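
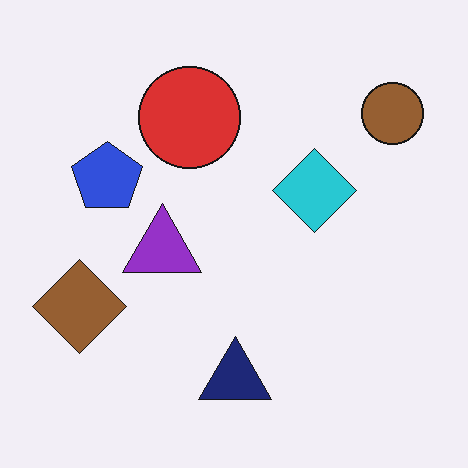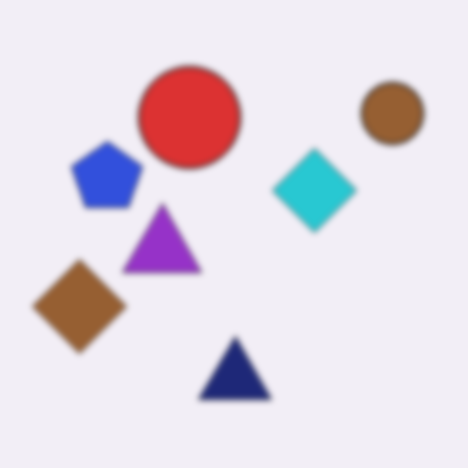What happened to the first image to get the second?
The transformation is: moderately blurred.

Shape edges and outlines are uniformly softened across the whole image.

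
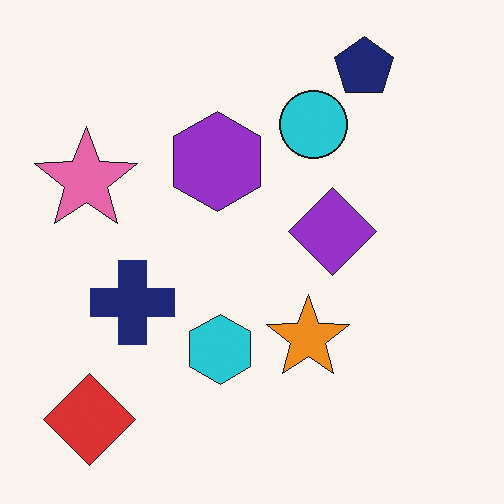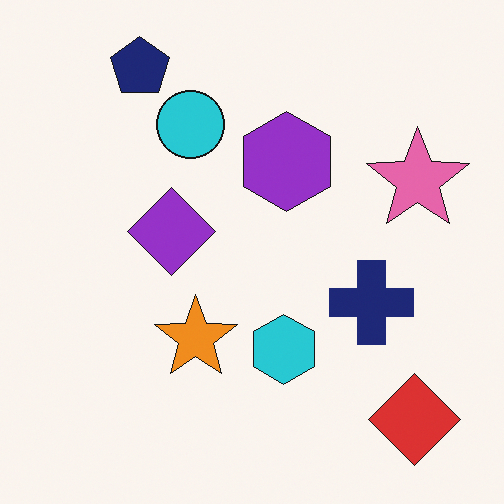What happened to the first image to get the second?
The transformation is: flipped horizontally (left ↔ right).

The pink star is in the left of the first image and the right of the second — shapes on opposite sides of the vertical midline have swapped in a mirror flip.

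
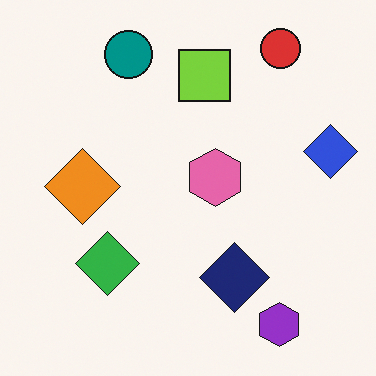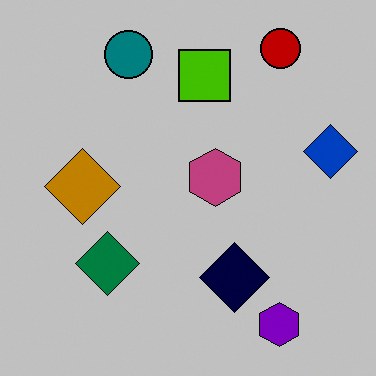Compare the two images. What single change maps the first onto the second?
Heavily posterized to just a handful of flat colors.

Each flat color has snapped to a coarser quantized level — most visibly, the near-white background has dropped to a flat grey.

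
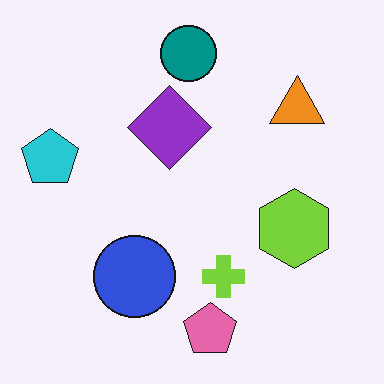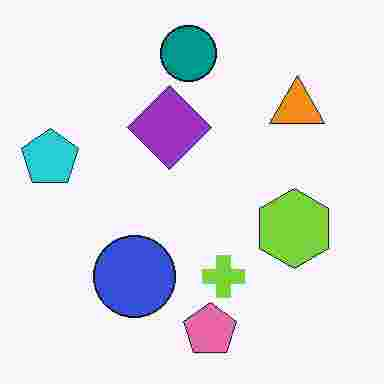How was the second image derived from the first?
The image was heavily JPEG-compressed with obvious blocking artifacts.

Blocky 8×8 compression artifacts appear around shape edges and the flat background shows ringing — characteristic JPEG degradation.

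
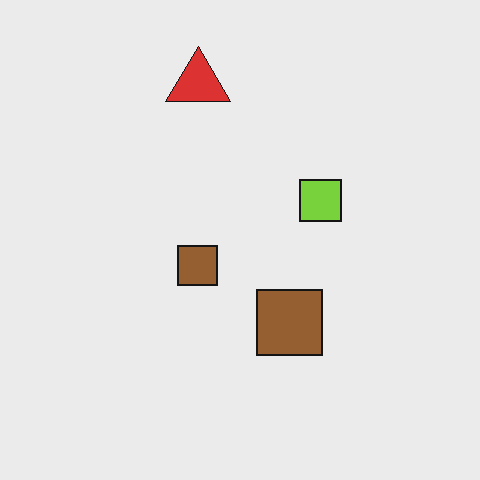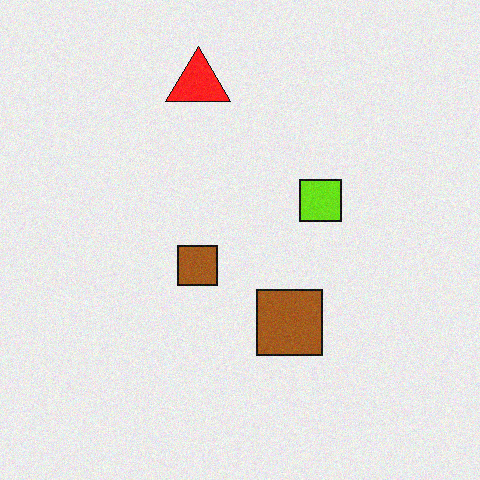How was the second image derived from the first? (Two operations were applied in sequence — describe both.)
This is the original image slightly oversaturated, then degraded with a light layer of grain.

All colors are more vivid — a global saturation change. Random speckle covers the whole image, including the flat background.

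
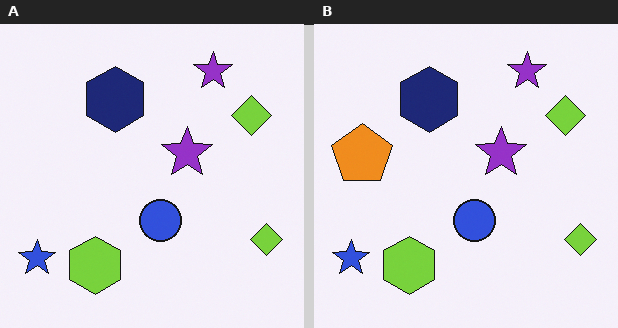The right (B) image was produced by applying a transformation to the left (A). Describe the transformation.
This is the original image overlaid with an additional orange pentagon.

An orange pentagon appears in the right (B) image that is absent from the left (A).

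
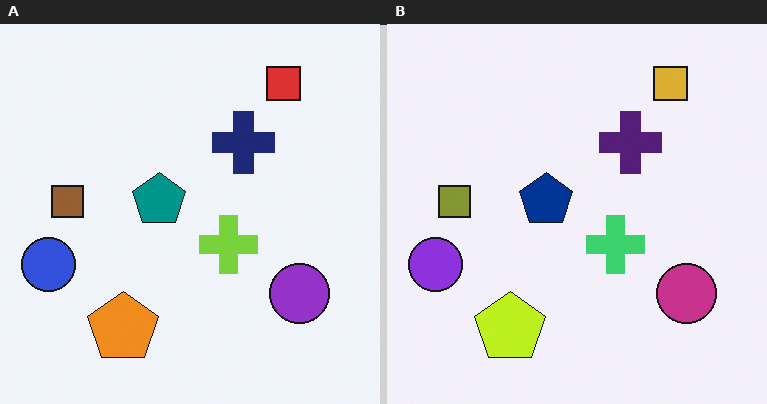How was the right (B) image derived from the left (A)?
The right (B) image is the left (A) hue-shifted slightly.

Every shape's color has rotated by the same amount around the hue wheel — a uniform hue shift.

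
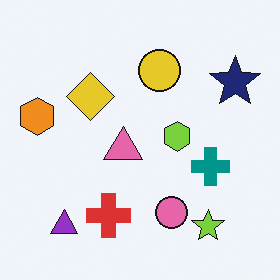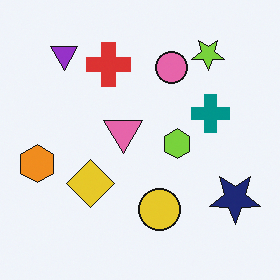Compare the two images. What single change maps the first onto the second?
The image was flipped vertically (top ↔ bottom).

The lime star is in the bottom-right of the first image and the top-right of the second — shapes on opposite sides of the horizontal midline have swapped in a mirror flip.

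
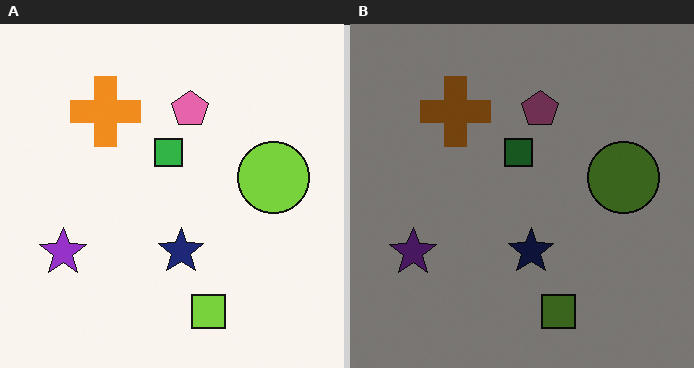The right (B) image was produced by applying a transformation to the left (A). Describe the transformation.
The right (B) image is the left (A) darkened a lot.

Every pixel — background and shapes alike — is uniformly darkened.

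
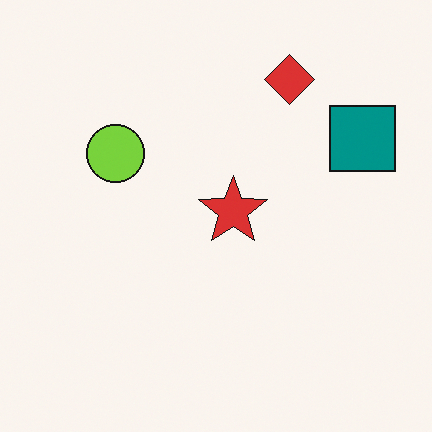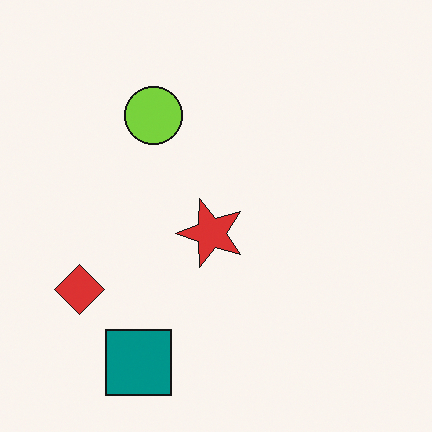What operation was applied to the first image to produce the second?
The transformation is: transposed (reflected across the top-left ↔ bottom-right diagonal).

Shapes have swapped their row and column positions — what was in the top-right is now in the bottom-left — a diagonal reflection.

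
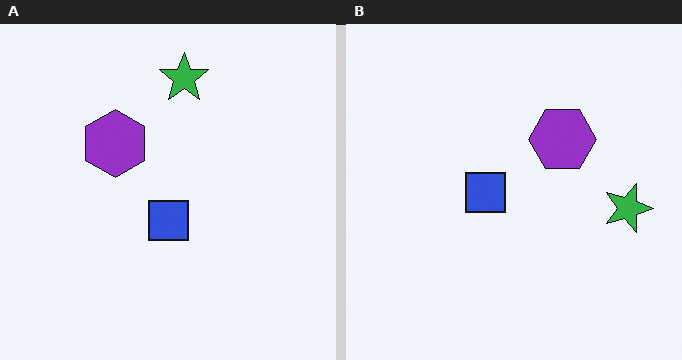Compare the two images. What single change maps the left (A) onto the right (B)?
Rotated 90° clockwise.

The green star sits in the top of the left (A) image and the right of the right (B) — consistent with a whole-image 90° clockwise rotation.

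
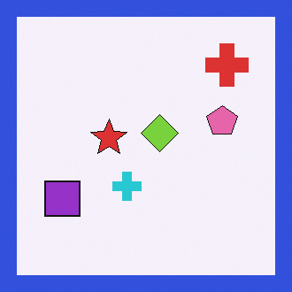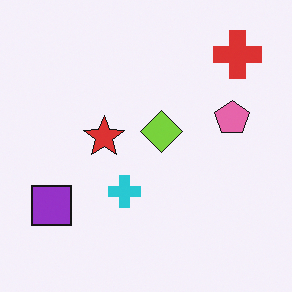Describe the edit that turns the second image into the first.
It was framed with a blue border.

A solid blue frame runs around the edge of the first image, with the content slightly shrunk inside it.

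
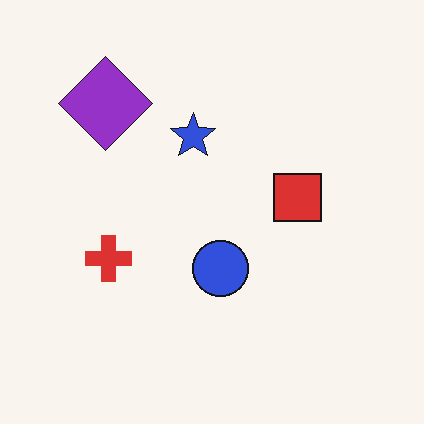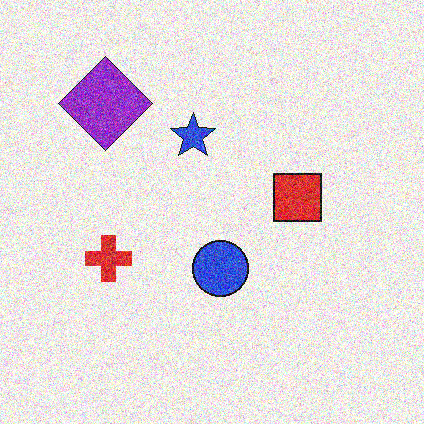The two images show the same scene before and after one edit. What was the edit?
It was degraded with a thick layer of grain.

Random speckle covers the whole image, including the flat background.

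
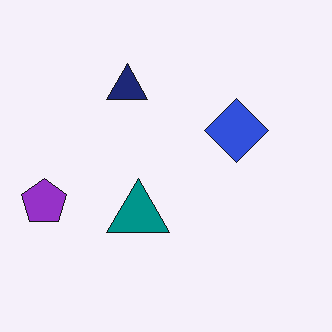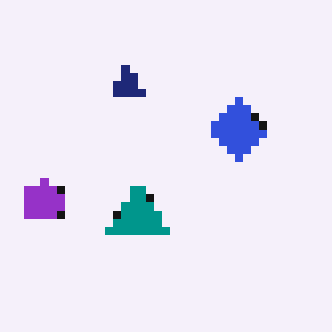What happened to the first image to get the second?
Pixelated into visible square blocks.

Shapes are reduced to large square blocks; fine edges and outlines are lost — a downscale-then-upscale (mosaic) effect.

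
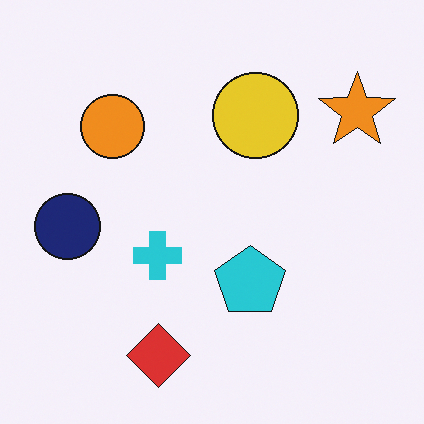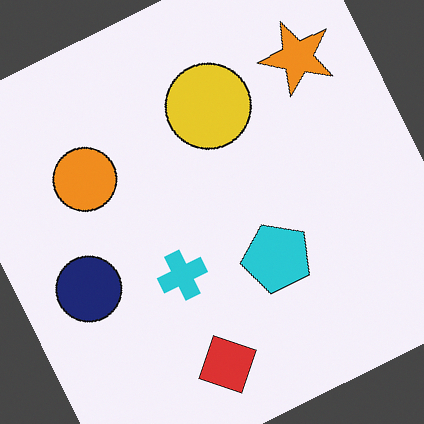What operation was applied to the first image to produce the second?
Rotated counter-clockwise by a moderate amount.

Every shape is tilted by the same angle and the image corners show triangular fill wedges — a whole-image rotation by a non-right angle.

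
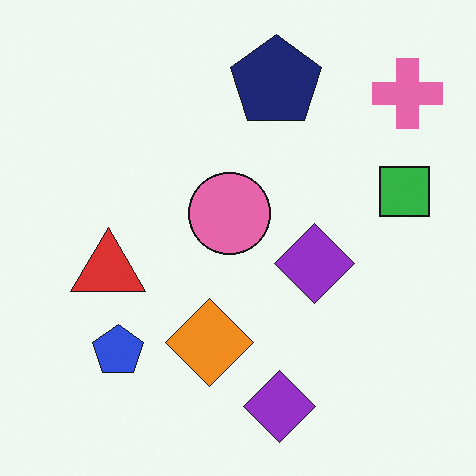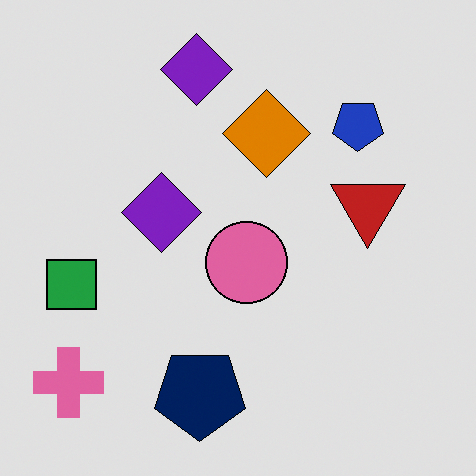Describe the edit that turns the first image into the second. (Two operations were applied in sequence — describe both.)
The transformation is: rotated 180°, then moderately posterized.

The pink cross sits in the top-right of the first image and the bottom-left of the second — consistent with a whole-image 180° rotation. Each flat color has snapped to a coarser quantized level — most visibly, the near-white background has dropped to a flat grey.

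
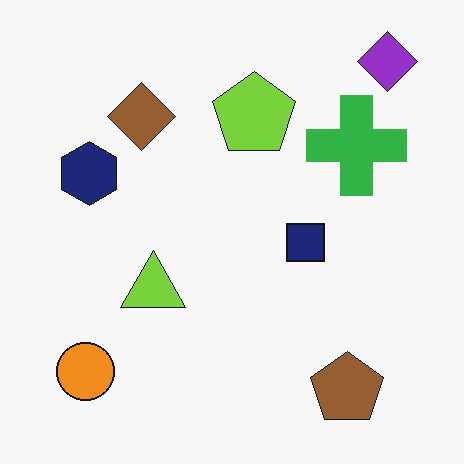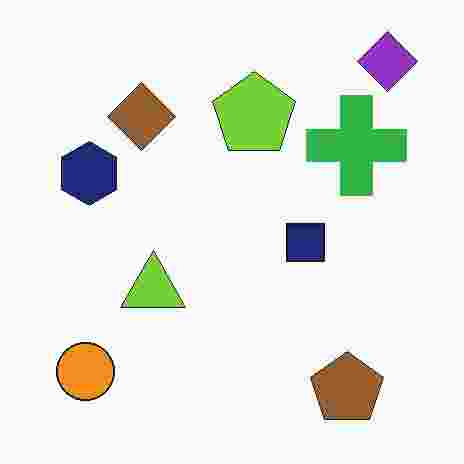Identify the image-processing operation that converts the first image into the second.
It was heavily JPEG-compressed with obvious blocking artifacts.

Blocky 8×8 compression artifacts appear around shape edges and the flat background shows ringing — characteristic JPEG degradation.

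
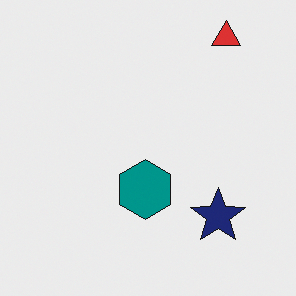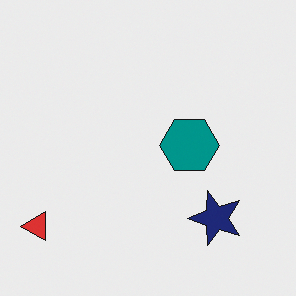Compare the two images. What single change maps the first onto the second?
The transformation is: transposed (reflected across the top-left ↔ bottom-right diagonal).

Shapes have swapped their row and column positions — what was in the top-right is now in the bottom-left — a diagonal reflection.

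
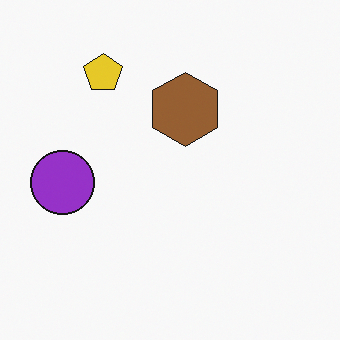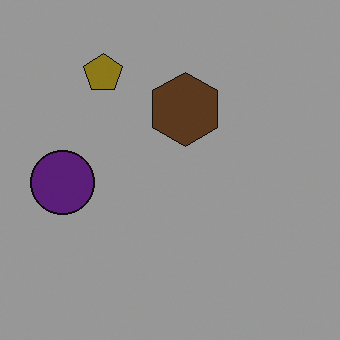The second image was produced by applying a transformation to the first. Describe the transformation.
The image was substantially darkened.

Every pixel — background and shapes alike — is uniformly darkened.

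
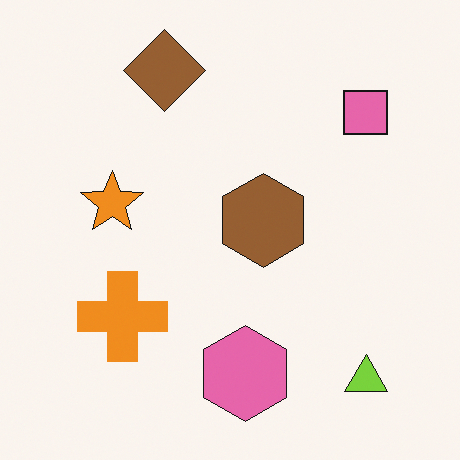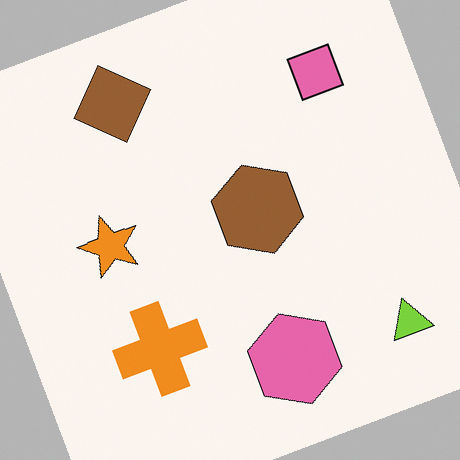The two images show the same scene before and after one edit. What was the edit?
The second image is the first rotated counter-clockwise by a clearly visible amount.

Every shape is tilted by the same angle and the image corners show triangular fill wedges — a whole-image rotation by a non-right angle.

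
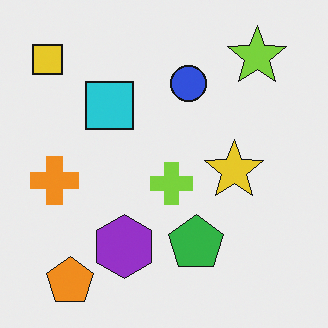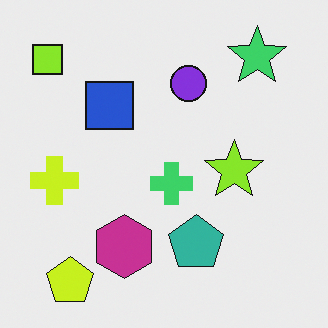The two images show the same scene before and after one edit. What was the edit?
Hue-shifted by a small amount.

Every shape's color has rotated by the same amount around the hue wheel — a uniform hue shift.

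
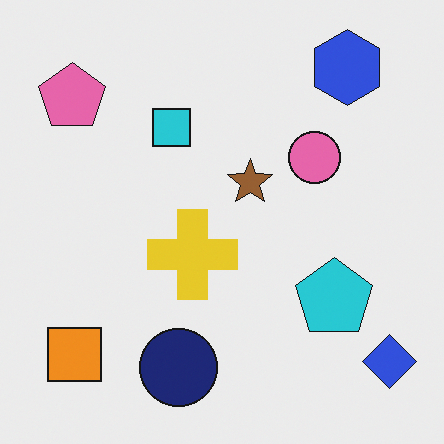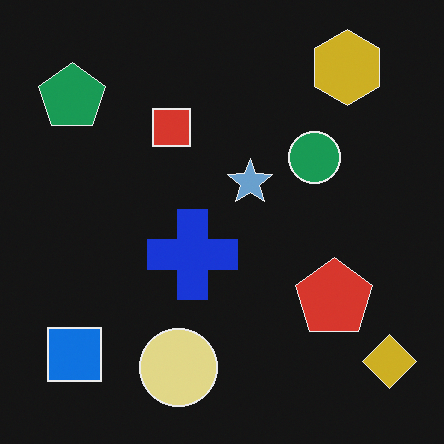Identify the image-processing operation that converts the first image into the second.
The transformation is: color-inverted (negative).

The light background has become dark and every shape's color is its complement — a photographic negative.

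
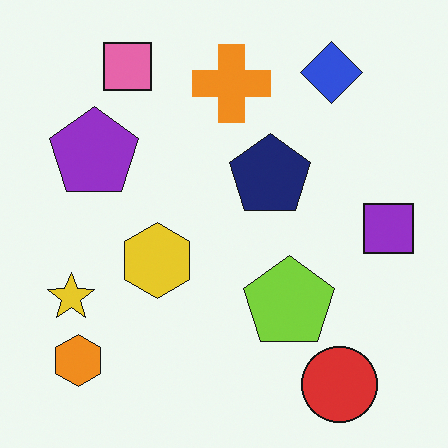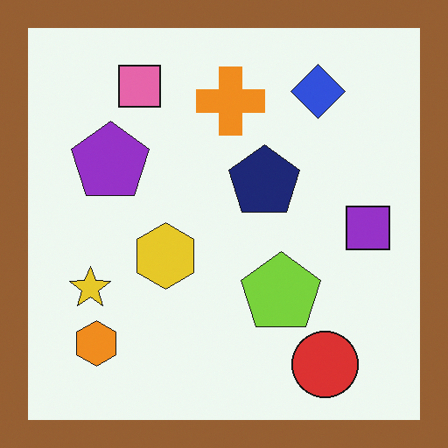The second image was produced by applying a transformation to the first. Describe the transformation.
The second image is the first framed with a brown border.

A solid brown frame runs around the edge of the second image, with the content slightly shrunk inside it.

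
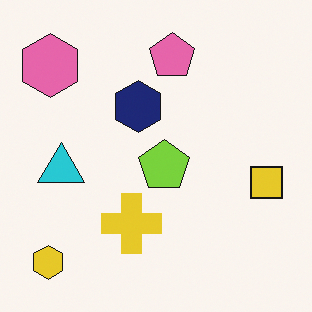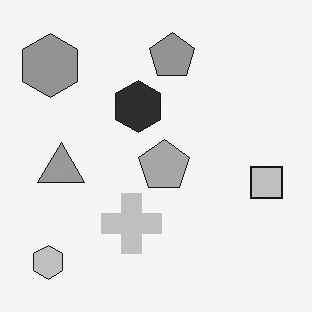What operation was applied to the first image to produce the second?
Converted to grayscale.

All color is removed — every shape is now a shade of grey.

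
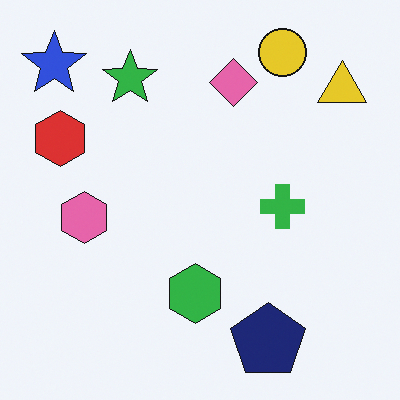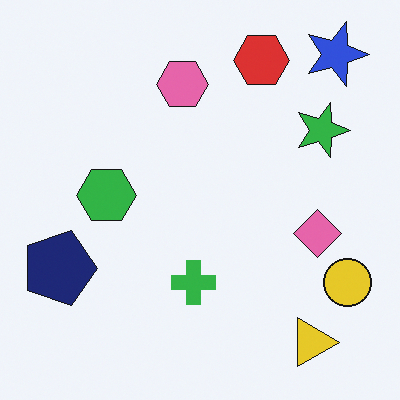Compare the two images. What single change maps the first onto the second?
It was rotated 90° clockwise.

The blue star sits in the top-left of the first image and the top-right of the second — consistent with a whole-image 90° clockwise rotation.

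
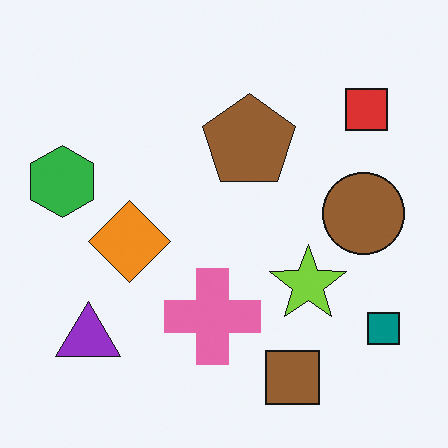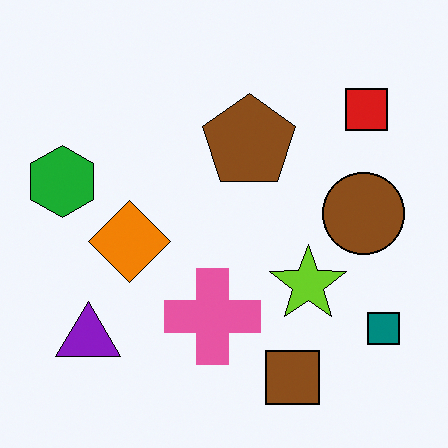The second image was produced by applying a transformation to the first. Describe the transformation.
The image was given slightly increased contrast.

Tones are pushed away from mid-grey across the whole image — a global contrast change.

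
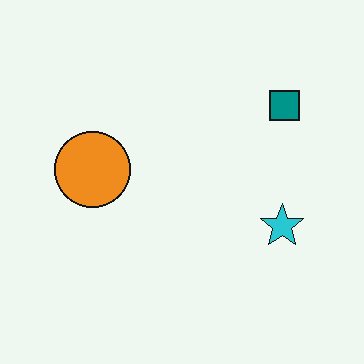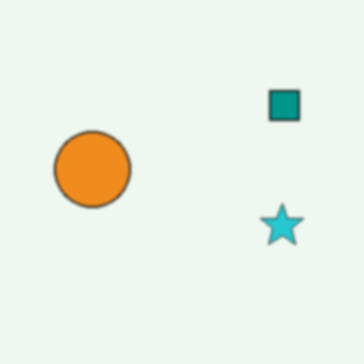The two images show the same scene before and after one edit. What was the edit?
Slightly softened.

Shape edges and outlines are uniformly softened across the whole image.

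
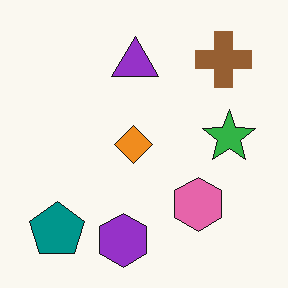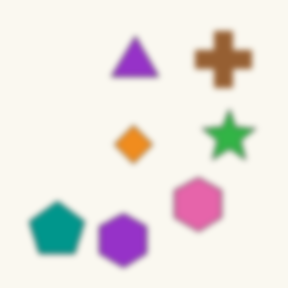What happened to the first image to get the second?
This is the original image moderately blurred.

Shape edges and outlines are uniformly softened across the whole image.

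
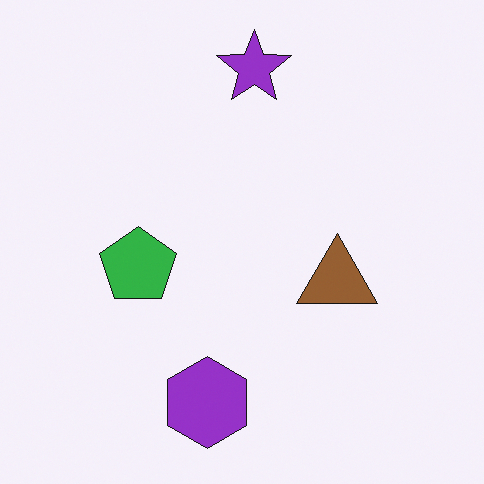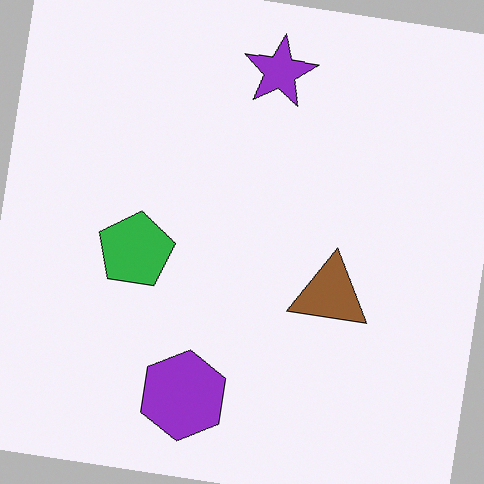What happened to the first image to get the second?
The transformation is: rotated clockwise by a slight angle.

Every shape is tilted by the same angle and the image corners show triangular fill wedges — a whole-image rotation by a non-right angle.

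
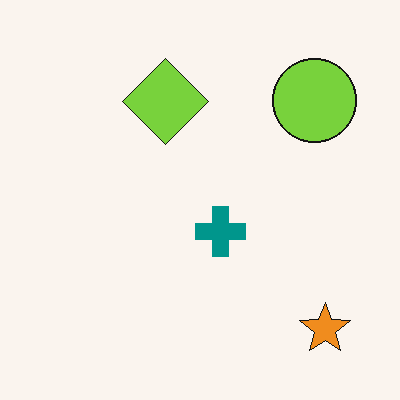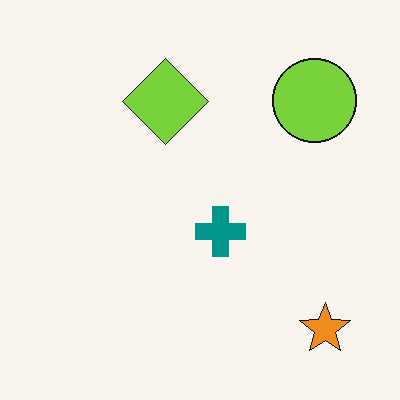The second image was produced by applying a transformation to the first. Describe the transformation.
This is the original image JPEG-compressed with visible artifacts.

Blocky 8×8 compression artifacts appear around shape edges and the flat background shows ringing — characteristic JPEG degradation.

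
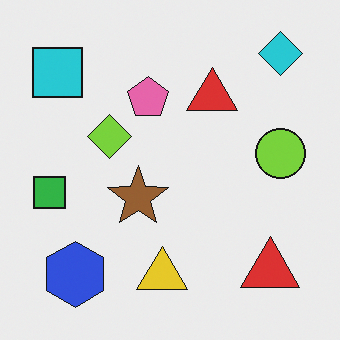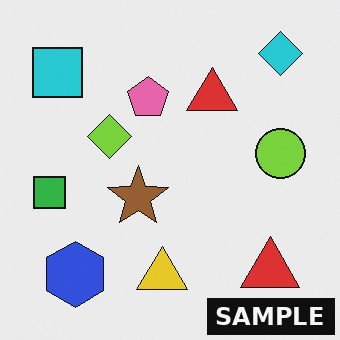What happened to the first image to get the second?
The image was watermarked with the text "SAMPLE" in the lower-right corner.

A dark label reading "SAMPLE" appears in the lower-right corner.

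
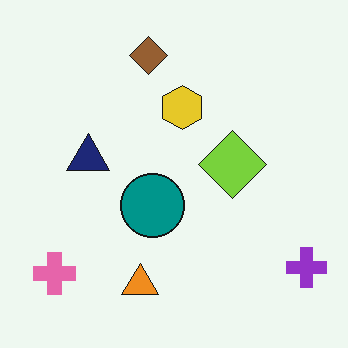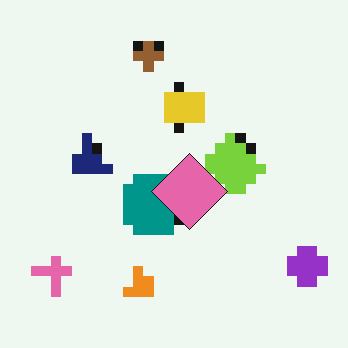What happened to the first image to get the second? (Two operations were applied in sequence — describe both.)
The second image is the first heavily pixelated into large blocks, then overlaid with an additional pink diamond.

Shapes are reduced to large square blocks; fine edges and outlines are lost — a downscale-then-upscale (mosaic) effect. A pink diamond appears in the second image that is absent from the first.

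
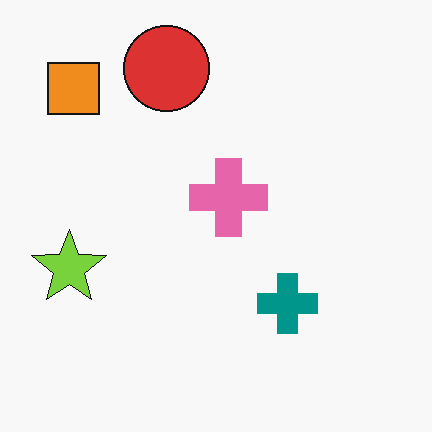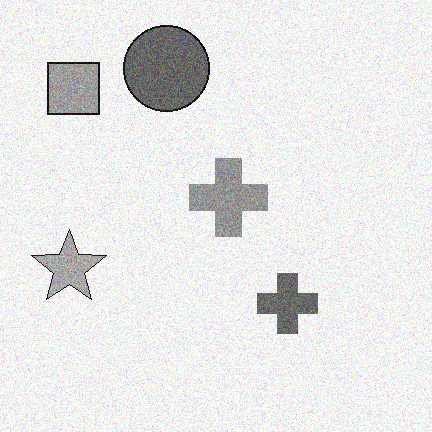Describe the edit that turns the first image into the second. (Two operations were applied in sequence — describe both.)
The transformation is: converted to grayscale, then degraded with visible gaussian noise.

All color is removed — every shape is now a shade of grey. Random speckle covers the whole image, including the flat background.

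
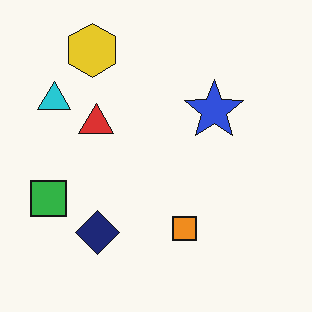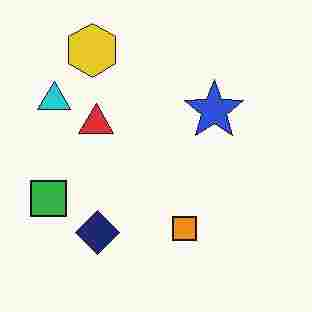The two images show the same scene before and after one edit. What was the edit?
The second image is the first heavily JPEG-compressed with obvious blocking artifacts.

Blocky 8×8 compression artifacts appear around shape edges and the flat background shows ringing — characteristic JPEG degradation.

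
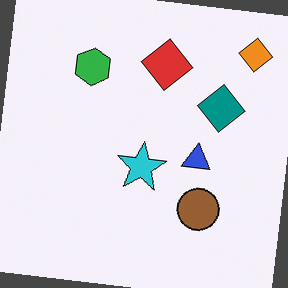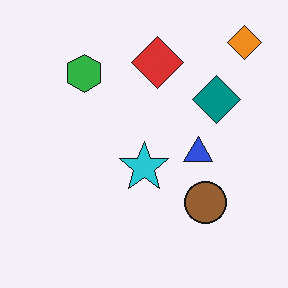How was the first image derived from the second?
The transformation is: rotated clockwise by a small amount.

Every shape is tilted by the same angle and the image corners show triangular fill wedges — a whole-image rotation by a non-right angle.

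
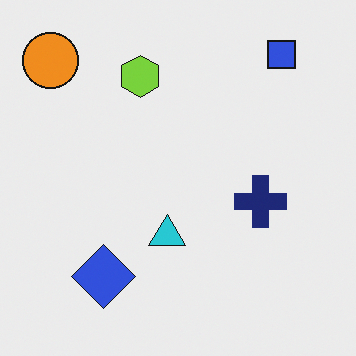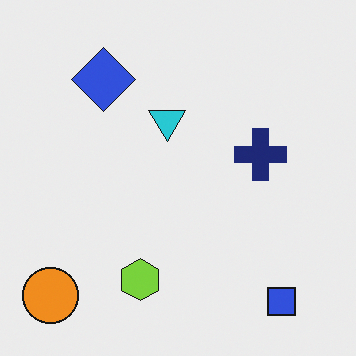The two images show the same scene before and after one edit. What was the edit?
The transformation is: flipped vertically (top ↔ bottom).

The blue square is in the top-right of the first image and the bottom-right of the second — shapes on opposite sides of the horizontal midline have swapped in a mirror flip.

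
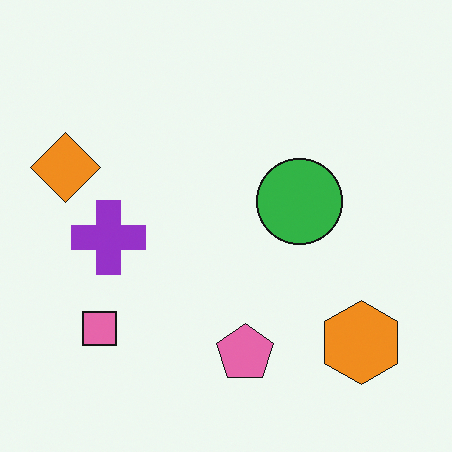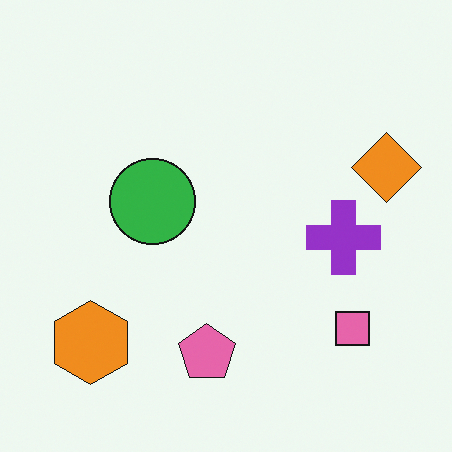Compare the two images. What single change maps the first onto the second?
The image was flipped horizontally (left ↔ right).

The orange diamond is in the left of the first image and the right of the second — shapes on opposite sides of the vertical midline have swapped in a mirror flip.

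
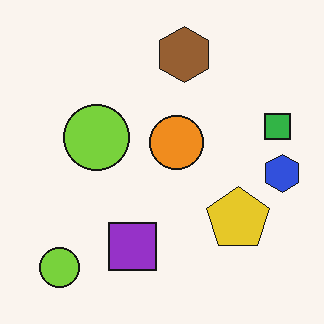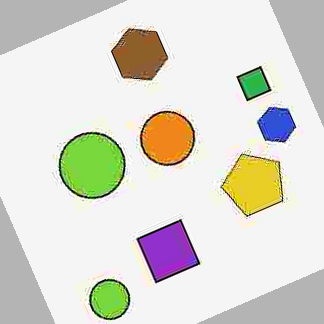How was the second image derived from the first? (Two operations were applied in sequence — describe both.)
The image was heavily JPEG-compressed with obvious blocking artifacts, then rotated counter-clockwise by a moderate amount.

Blocky 8×8 compression artifacts appear around shape edges and the flat background shows ringing — characteristic JPEG degradation. Every shape is tilted by the same angle and the image corners show triangular fill wedges — a whole-image rotation by a non-right angle.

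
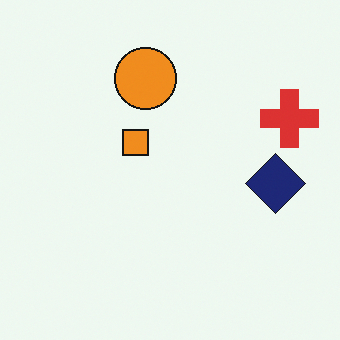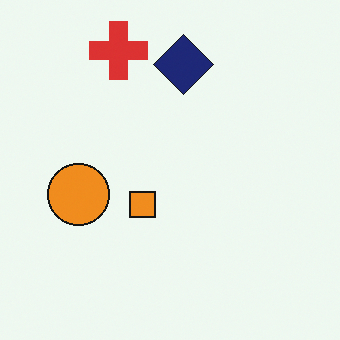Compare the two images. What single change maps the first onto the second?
The transformation is: rotated 90° counter-clockwise.

The red cross sits in the right of the first image and the top of the second — consistent with a whole-image 90° counter-clockwise rotation.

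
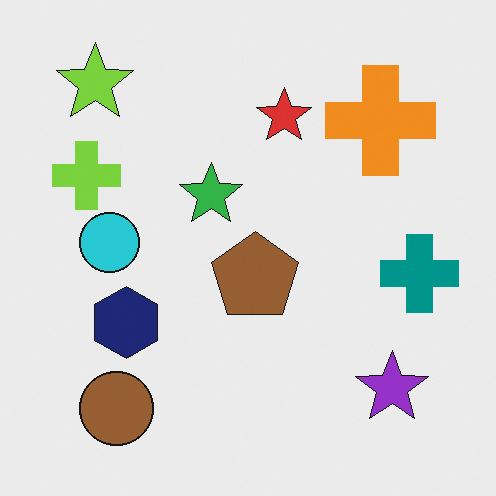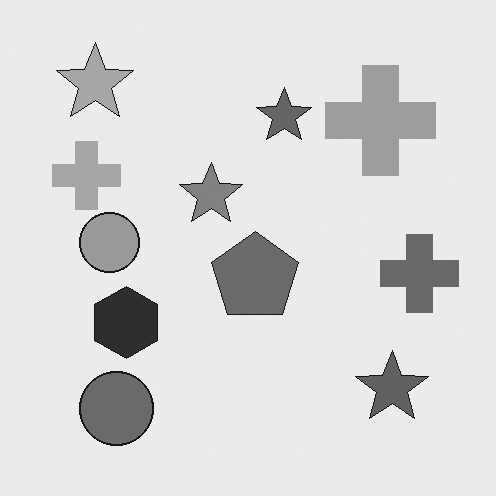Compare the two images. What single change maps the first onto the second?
Converted to grayscale.

All color is removed — every shape is now a shade of grey.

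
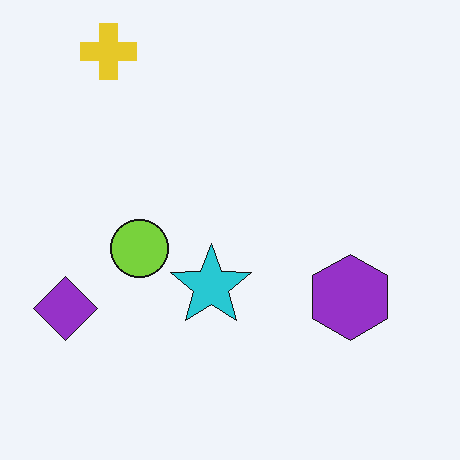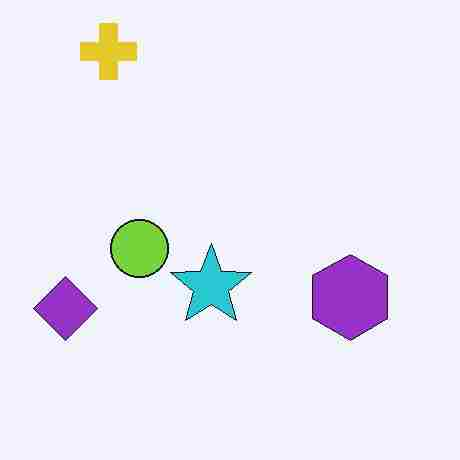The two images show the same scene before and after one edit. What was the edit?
The second image is the first heavily JPEG-compressed with obvious blocking artifacts.

Blocky 8×8 compression artifacts appear around shape edges and the flat background shows ringing — characteristic JPEG degradation.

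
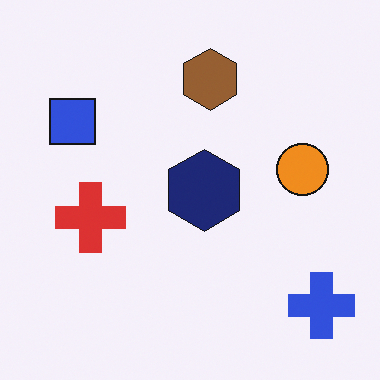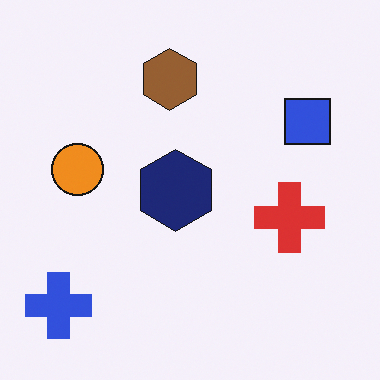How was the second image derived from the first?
The second image is the first flipped horizontally (left ↔ right).

The blue cross is in the bottom-right of the first image and the bottom-left of the second — shapes on opposite sides of the vertical midline have swapped in a mirror flip.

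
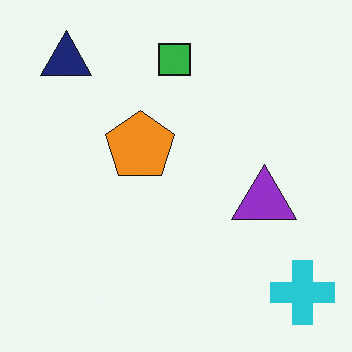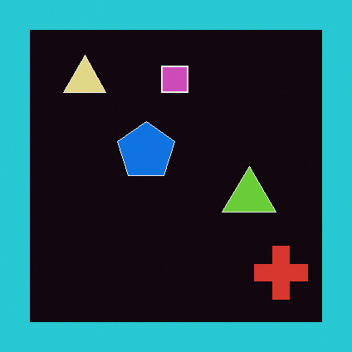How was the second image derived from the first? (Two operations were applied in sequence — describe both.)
The transformation is: color-inverted (negative), then framed with a cyan border.

The light background has become dark and every shape's color is its complement — a photographic negative. A solid cyan frame runs around the edge of the second image, with the content slightly shrunk inside it.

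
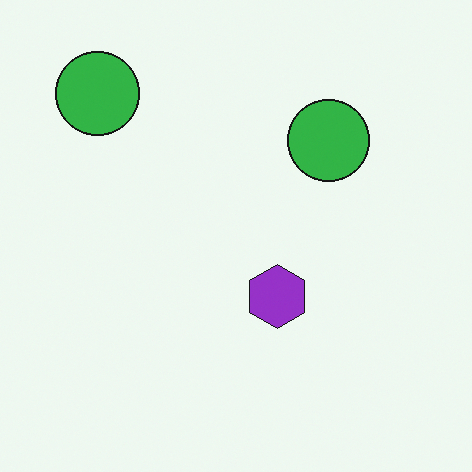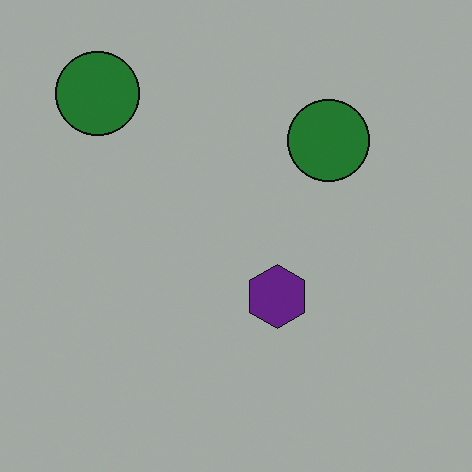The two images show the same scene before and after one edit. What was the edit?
Substantially darkened.

Every pixel — background and shapes alike — is uniformly darkened.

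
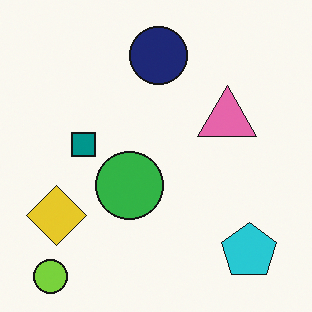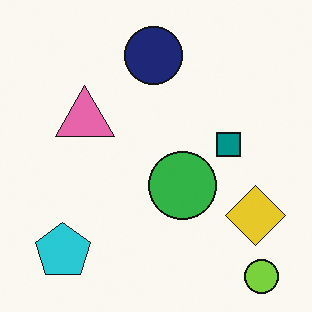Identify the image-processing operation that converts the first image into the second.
The transformation is: flipped horizontally (left ↔ right).

The lime circle is in the bottom-left of the first image and the bottom-right of the second — shapes on opposite sides of the vertical midline have swapped in a mirror flip.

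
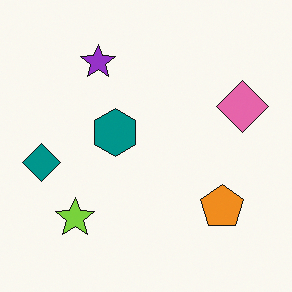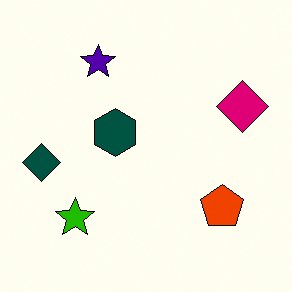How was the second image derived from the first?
This is the original image given much higher contrast.

Tones are pushed away from mid-grey across the whole image — a global contrast change.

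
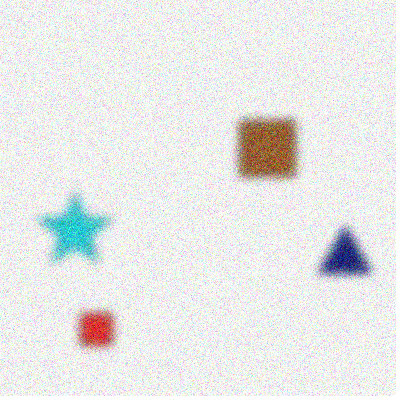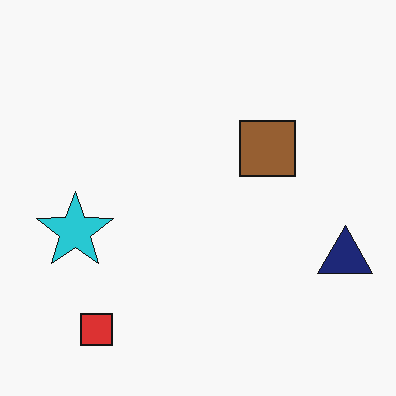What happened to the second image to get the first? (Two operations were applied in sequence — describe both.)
The image was strongly gaussian-blurred, then degraded with moderate additive noise.

Shape edges and outlines are uniformly softened across the whole image. Random speckle covers the whole image, including the flat background.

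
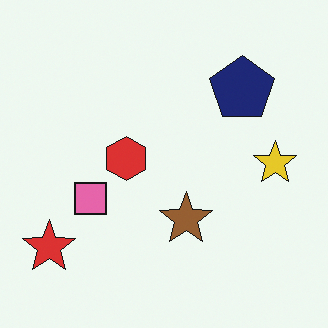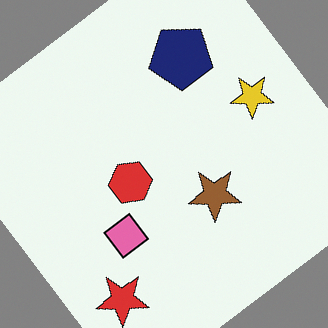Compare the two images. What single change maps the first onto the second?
Rotated counter-clockwise by a large amount — several tens of degrees.

Every shape is tilted by the same angle and the image corners show triangular fill wedges — a whole-image rotation by a non-right angle.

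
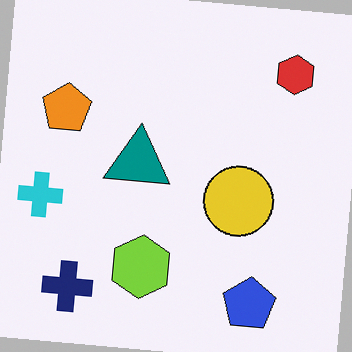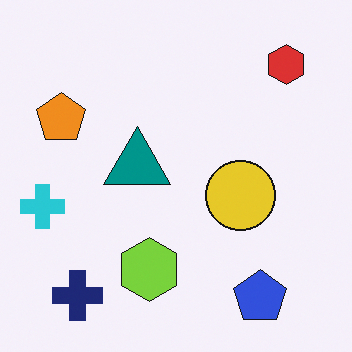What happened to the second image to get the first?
The transformation is: rotated clockwise by a few degrees.

Every shape is tilted by the same angle and the image corners show triangular fill wedges — a whole-image rotation by a non-right angle.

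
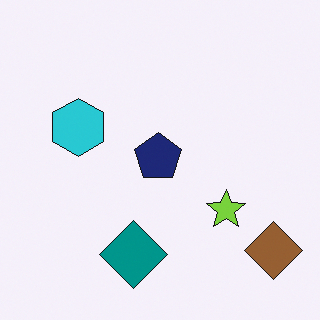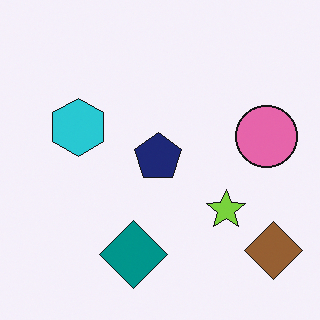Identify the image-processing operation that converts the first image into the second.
It was overlaid with an additional pink circle.

A pink circle appears in the second image that is absent from the first.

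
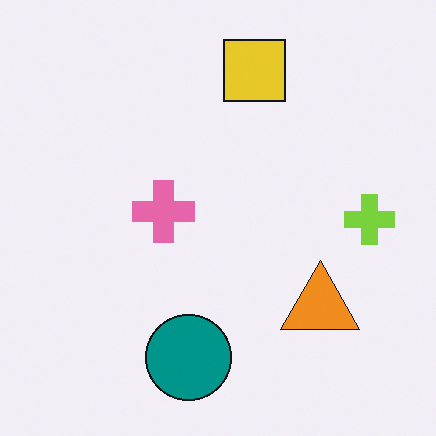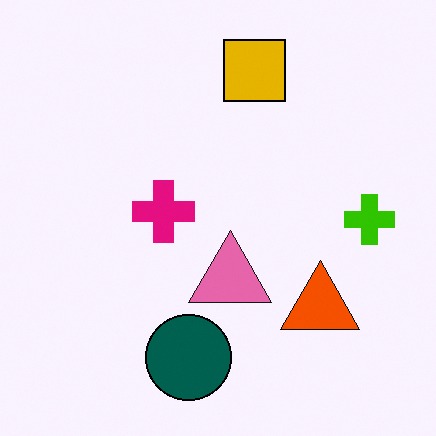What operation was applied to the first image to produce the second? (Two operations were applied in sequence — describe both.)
It was boosted in contrast, then overlaid with an additional pink triangle.

Tones are pushed away from mid-grey across the whole image — a global contrast change. A pink triangle appears in the second image that is absent from the first.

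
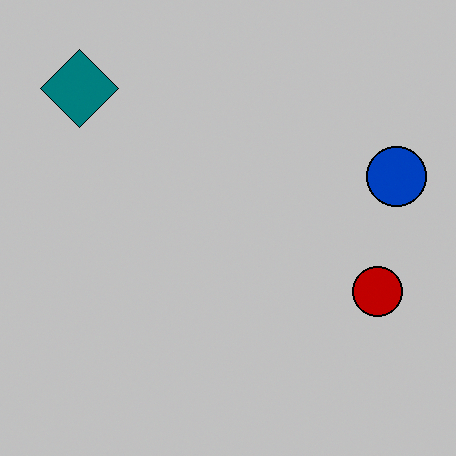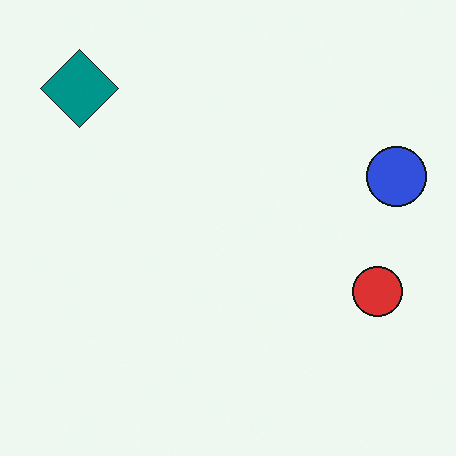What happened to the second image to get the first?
This is the original image aggressively posterized.

Each flat color has snapped to a coarser quantized level — most visibly, the near-white background has dropped to a flat grey.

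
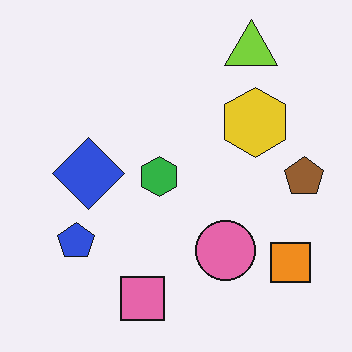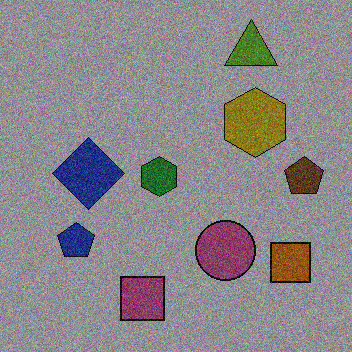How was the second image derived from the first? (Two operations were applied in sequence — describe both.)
This is the original image noticeably darkened, then degraded with visible gaussian noise.

Every pixel — background and shapes alike — is uniformly darkened. Random speckle covers the whole image, including the flat background.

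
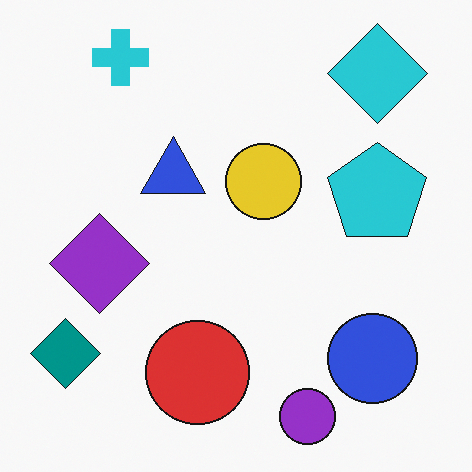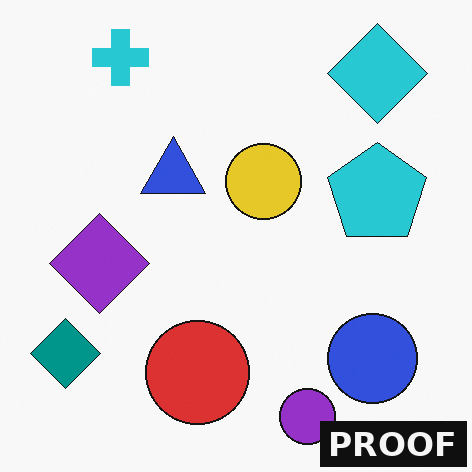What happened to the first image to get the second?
It was watermarked with the text "PROOF" in the lower-right corner.

A dark label reading "PROOF" appears in the lower-right corner.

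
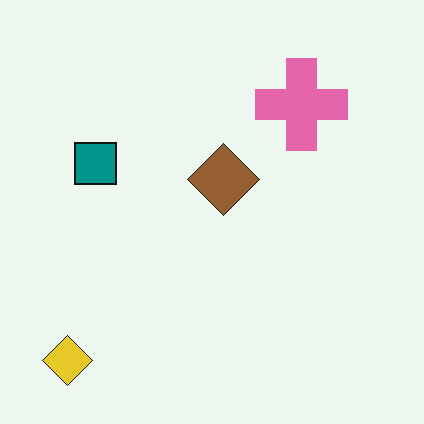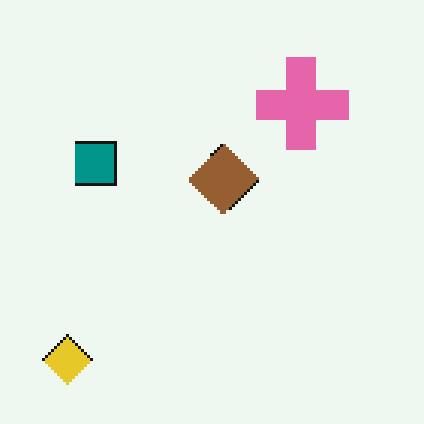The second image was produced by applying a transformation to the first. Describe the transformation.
The image was lightly pixelated (a mild mosaic effect).

Shapes are reduced to large square blocks; fine edges and outlines are lost — a downscale-then-upscale (mosaic) effect.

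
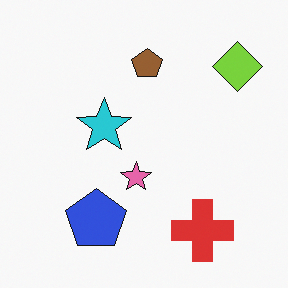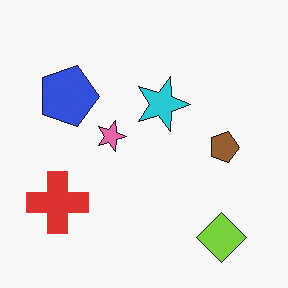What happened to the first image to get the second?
The transformation is: rotated 90° clockwise.

The lime diamond sits in the top-right of the first image and the bottom-right of the second — consistent with a whole-image 90° clockwise rotation.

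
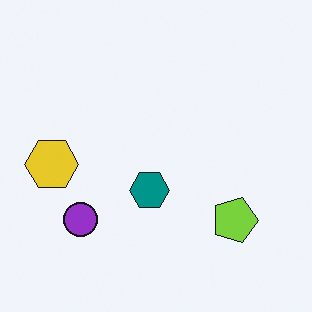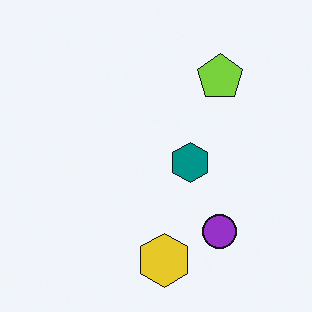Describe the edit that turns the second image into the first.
This is the original image rotated 90° clockwise.

The yellow hexagon sits in the bottom of the second image and the left of the first — consistent with a whole-image 90° clockwise rotation.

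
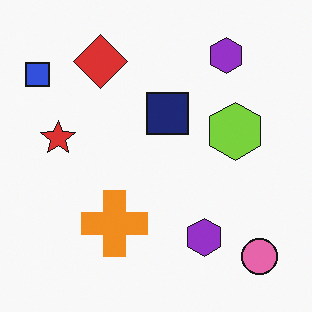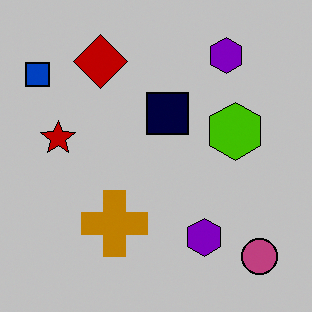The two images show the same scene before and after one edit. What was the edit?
This is the original image heavily posterized to just a handful of flat colors.

Each flat color has snapped to a coarser quantized level — most visibly, the near-white background has dropped to a flat grey.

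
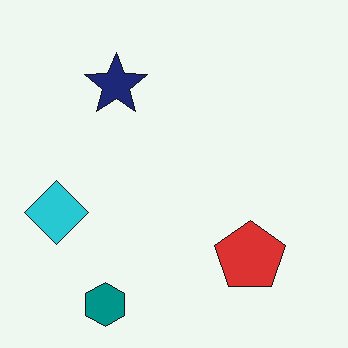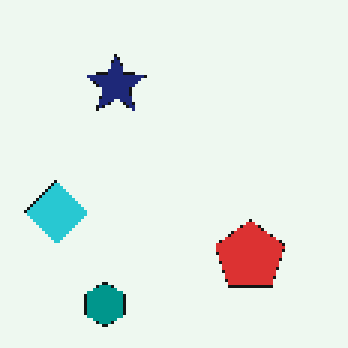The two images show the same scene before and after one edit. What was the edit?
It was mildly pixelated.

Shapes are reduced to large square blocks; fine edges and outlines are lost — a downscale-then-upscale (mosaic) effect.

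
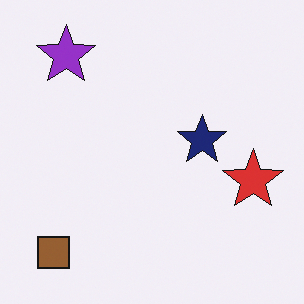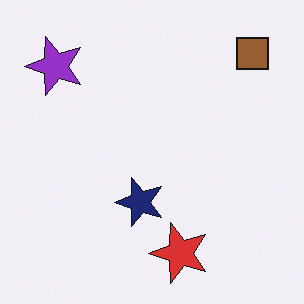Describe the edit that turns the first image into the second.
This is the original image transposed (reflected across the top-left ↔ bottom-right diagonal).

Shapes have swapped their row and column positions — what was in the top-right is now in the bottom-left — a diagonal reflection.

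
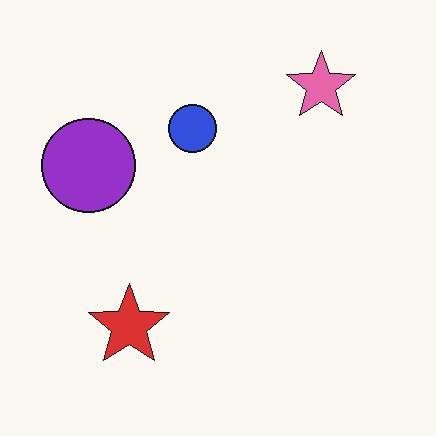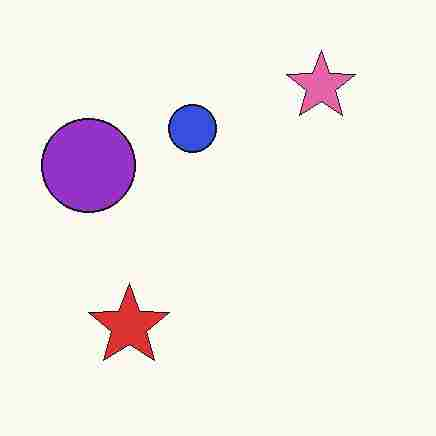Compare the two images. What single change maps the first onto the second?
The image was degraded with heavy JPEG compression.

Blocky 8×8 compression artifacts appear around shape edges and the flat background shows ringing — characteristic JPEG degradation.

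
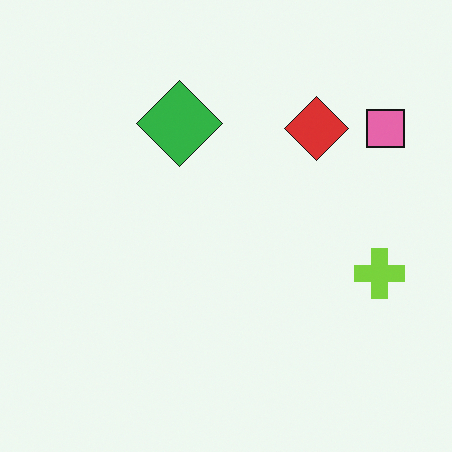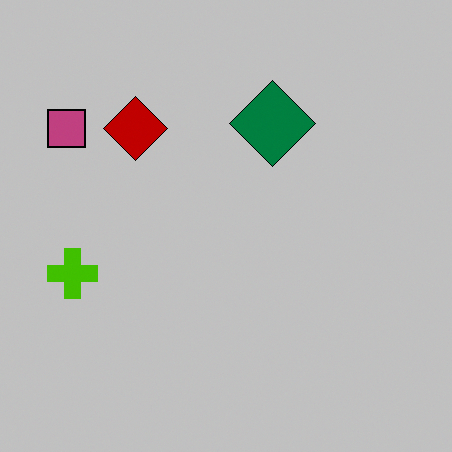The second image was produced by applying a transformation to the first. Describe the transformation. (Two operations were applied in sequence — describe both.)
The transformation is: flipped horizontally (left ↔ right), then heavily posterized to just a handful of flat colors.

The pink square is in the top-right of the first image and the top-left of the second — shapes on opposite sides of the vertical midline have swapped in a mirror flip. Each flat color has snapped to a coarser quantized level — most visibly, the near-white background has dropped to a flat grey.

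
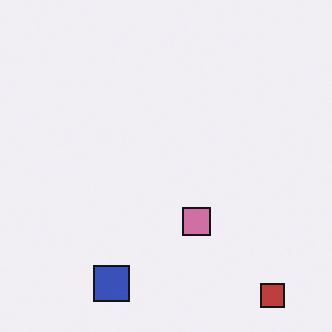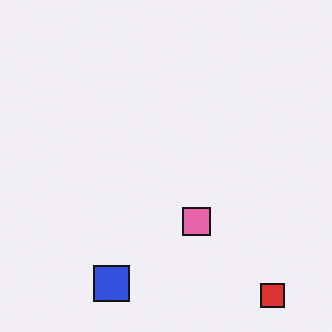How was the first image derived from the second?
The first image is the second slightly desaturated.

All colors are more muted and greyish — a global saturation change.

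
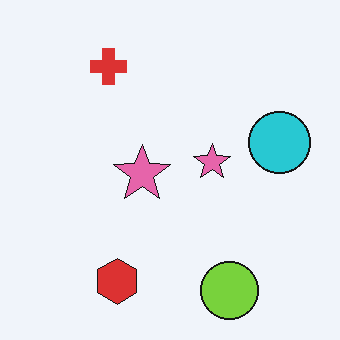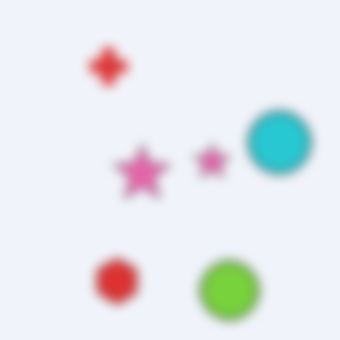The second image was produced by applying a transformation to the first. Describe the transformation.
This is the original image strongly gaussian-blurred.

Shape edges and outlines are uniformly softened across the whole image.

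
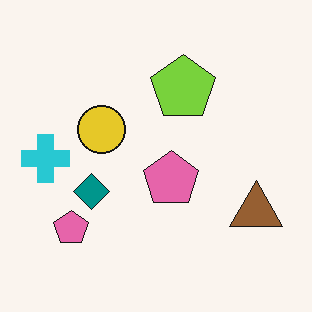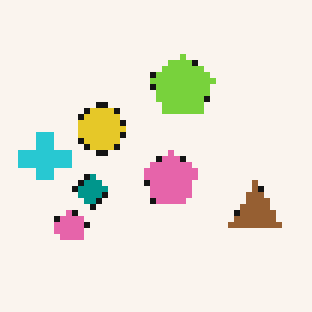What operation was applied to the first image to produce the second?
It was moderately pixelated.

Shapes are reduced to large square blocks; fine edges and outlines are lost — a downscale-then-upscale (mosaic) effect.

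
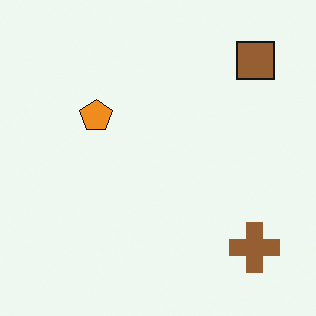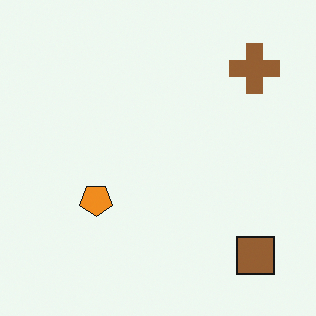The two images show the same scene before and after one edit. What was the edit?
The transformation is: flipped vertically (top ↔ bottom).

The brown square is in the top-right of the first image and the bottom-right of the second — shapes on opposite sides of the horizontal midline have swapped in a mirror flip.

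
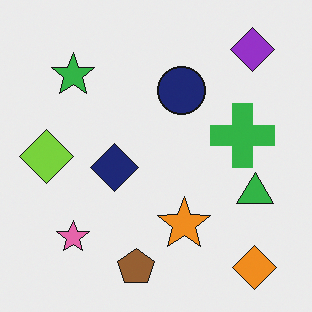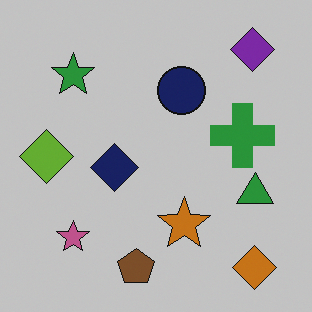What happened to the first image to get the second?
The second image is the first darkened a little.

Every pixel — background and shapes alike — is uniformly darkened.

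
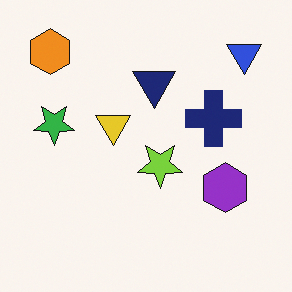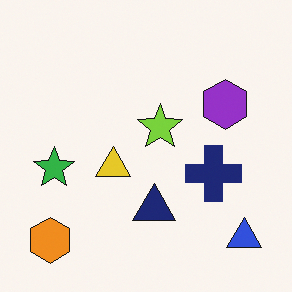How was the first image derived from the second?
The transformation is: flipped vertically (top ↔ bottom).

The orange hexagon is in the bottom-left of the second image and the top-left of the first — shapes on opposite sides of the horizontal midline have swapped in a mirror flip.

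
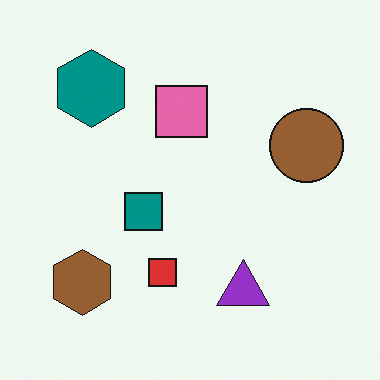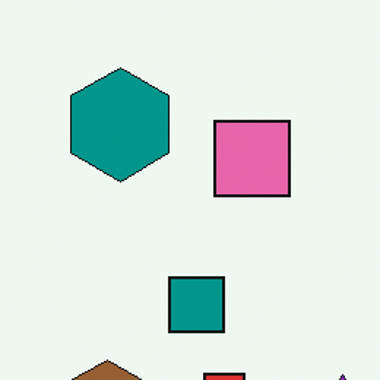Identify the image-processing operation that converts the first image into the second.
It was cropped to a modestly smaller region and rescaled.

The visible shapes are larger and the field of view is narrower; shapes near the original edges may be partly or wholly outside the frame — a crop-and-rescale.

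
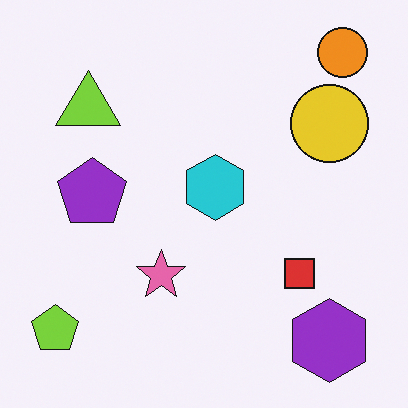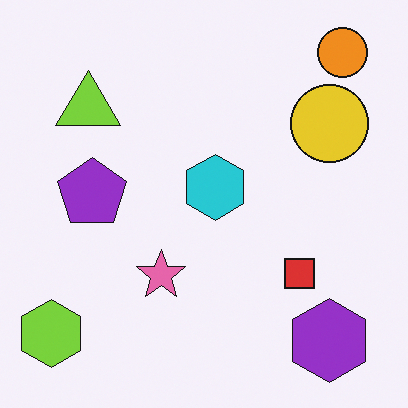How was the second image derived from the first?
The transformation is: overlaid with an additional lime hexagon.

A lime hexagon appears in the second image that is absent from the first.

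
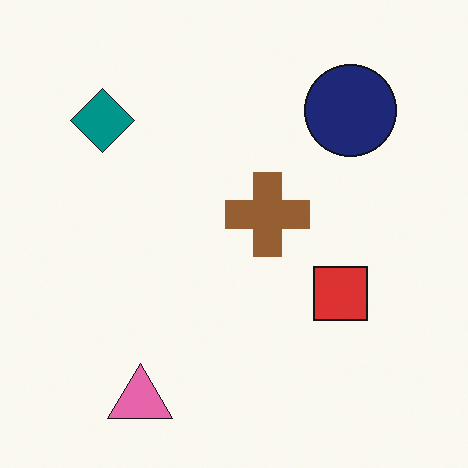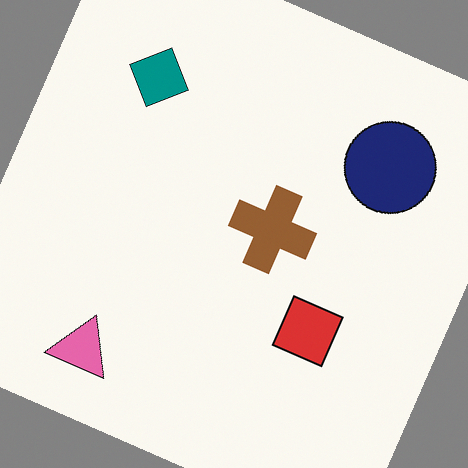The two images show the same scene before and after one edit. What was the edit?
The second image is the first rotated clockwise by a clearly visible amount.

Every shape is tilted by the same angle and the image corners show triangular fill wedges — a whole-image rotation by a non-right angle.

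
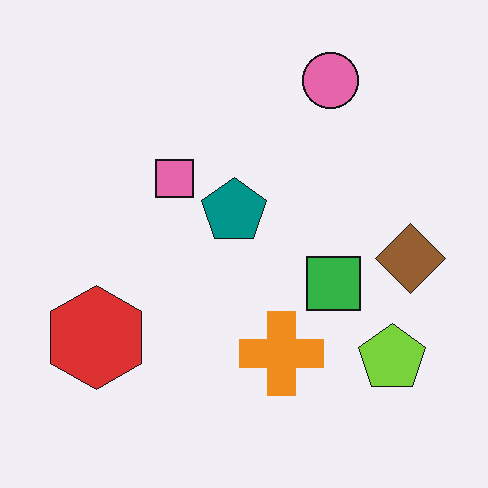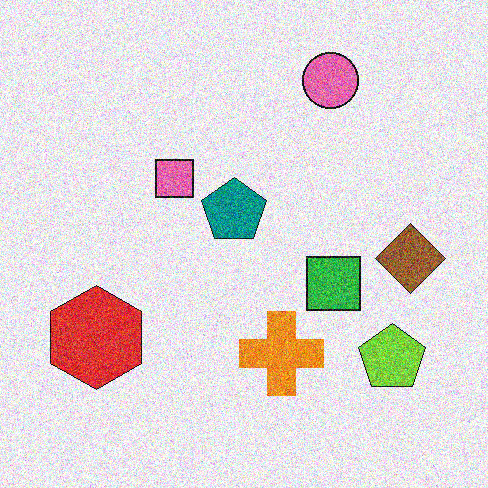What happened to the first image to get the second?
Degraded with a thick layer of grain.

Random speckle covers the whole image, including the flat background.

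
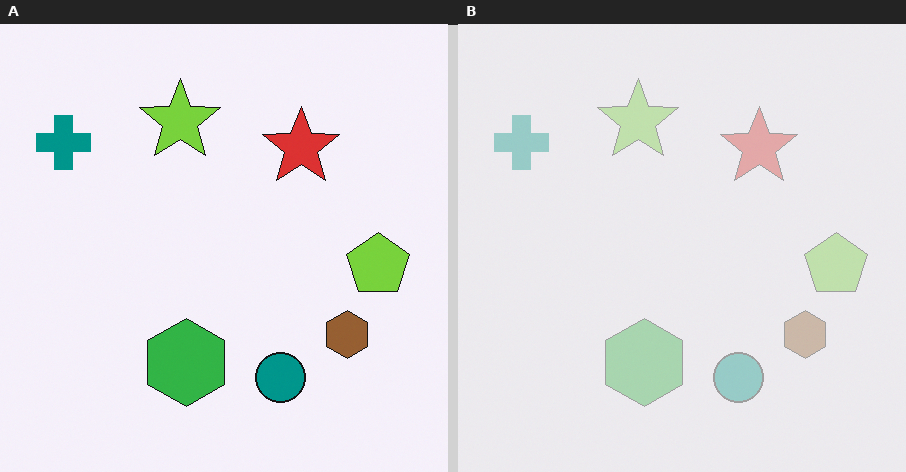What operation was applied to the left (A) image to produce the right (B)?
This is the original image given much lower contrast.

Tones are pushed toward mid-grey across the whole image — a global contrast change.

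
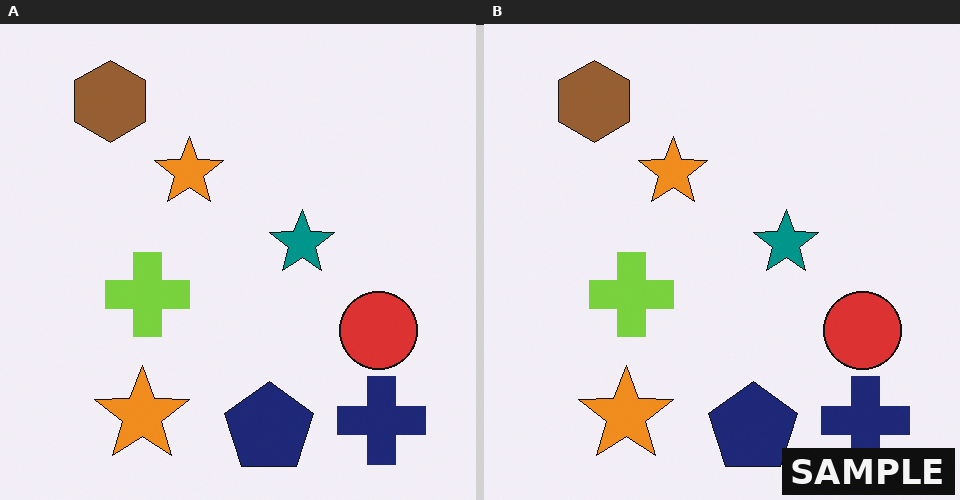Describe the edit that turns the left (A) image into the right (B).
Watermarked with the text "SAMPLE" in the lower-right corner.

A dark label reading "SAMPLE" appears in the lower-right corner.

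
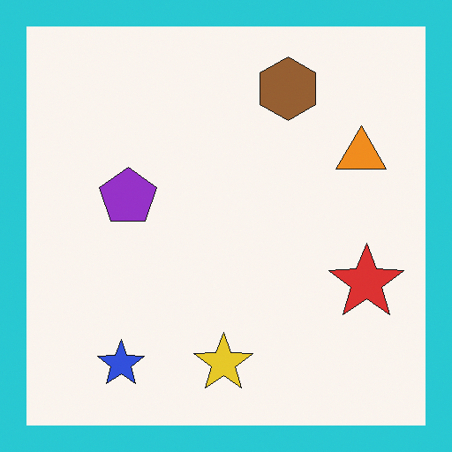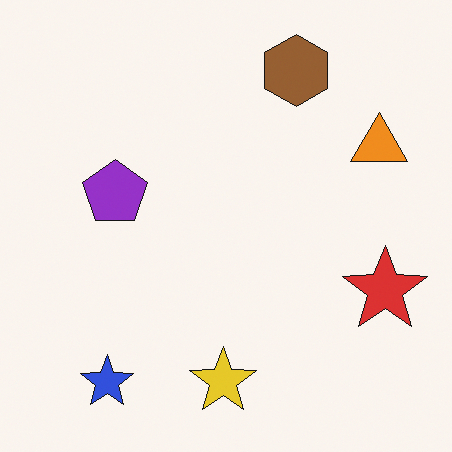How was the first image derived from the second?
The transformation is: framed with a cyan border.

A solid cyan frame runs around the edge of the first image, with the content slightly shrunk inside it.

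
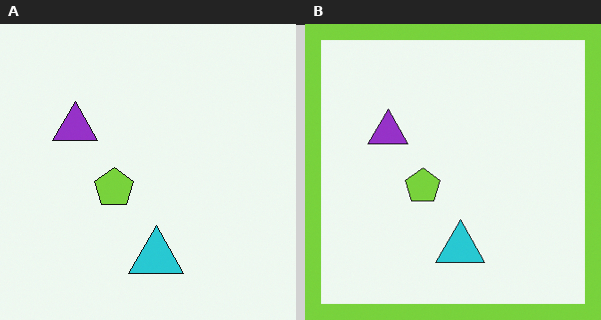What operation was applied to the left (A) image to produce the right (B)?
The right (B) image is the left (A) framed with a lime border.

A solid lime frame runs around the edge of the right (B) image, with the content slightly shrunk inside it.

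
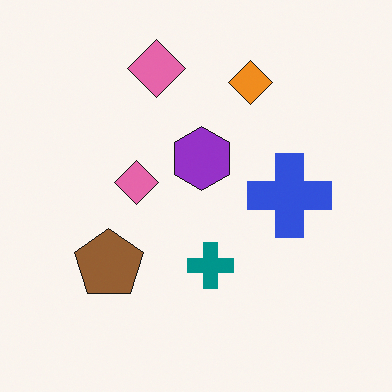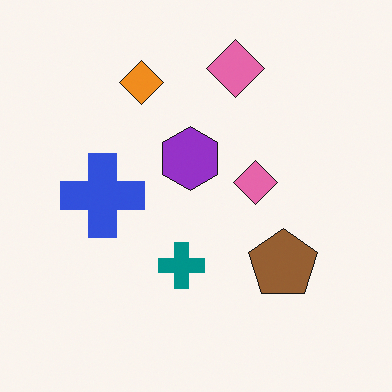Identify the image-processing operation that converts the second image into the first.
This is the original image flipped horizontally (left ↔ right).

The blue cross is in the left of the second image and the right of the first — shapes on opposite sides of the vertical midline have swapped in a mirror flip.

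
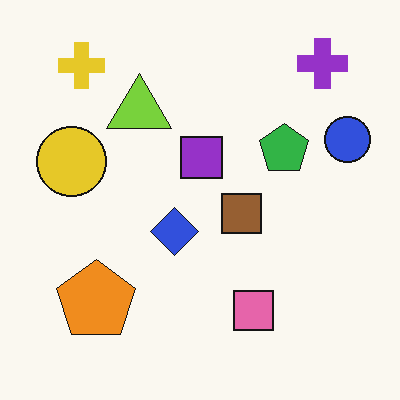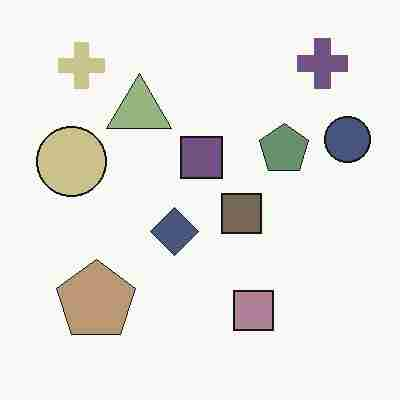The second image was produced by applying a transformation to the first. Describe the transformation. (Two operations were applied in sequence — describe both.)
It was heavily desaturated, then degraded with heavy JPEG compression.

All colors are more muted and greyish — a global saturation change. Blocky 8×8 compression artifacts appear around shape edges and the flat background shows ringing — characteristic JPEG degradation.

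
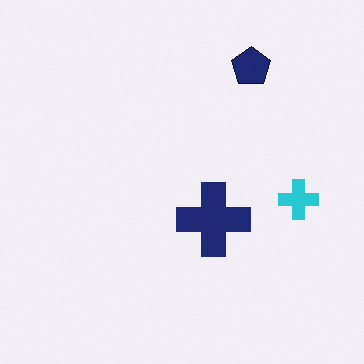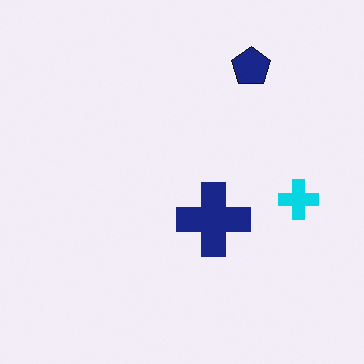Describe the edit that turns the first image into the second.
It was slightly oversaturated.

All colors are more vivid — a global saturation change.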